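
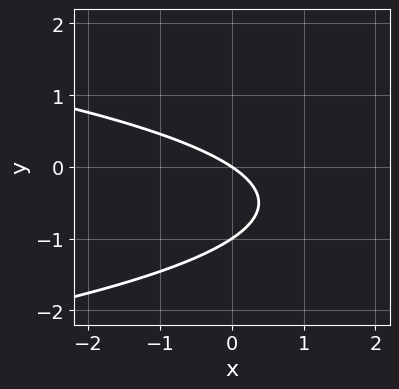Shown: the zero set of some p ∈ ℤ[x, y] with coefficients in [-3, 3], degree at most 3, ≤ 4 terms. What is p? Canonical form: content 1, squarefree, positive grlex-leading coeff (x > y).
(a) deg p = 2. No degree-1 curve has this shape.
(b) Against the integer gridlines: among the integer gridlines, it crosses the y-axis at y ∈ {-1, 0}; it crosses the x-axis at the gridline x = 0.
(c) The integer polynomial consistent with all of this is the stated p.

3*y^2 + 2*x + 3*y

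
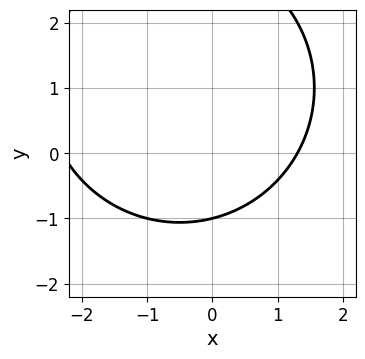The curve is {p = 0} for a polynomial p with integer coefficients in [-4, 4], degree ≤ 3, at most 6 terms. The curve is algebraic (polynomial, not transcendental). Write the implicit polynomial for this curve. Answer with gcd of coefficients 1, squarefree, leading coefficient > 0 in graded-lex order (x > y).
x^2 + y^2 + x - 2*y - 3

1. The degree is 2 — no degree-1 curve has this shape.
2. Against the integer gridlines: it crosses the y-axis at the gridline y = -1.
3. These observations pin down the coefficients.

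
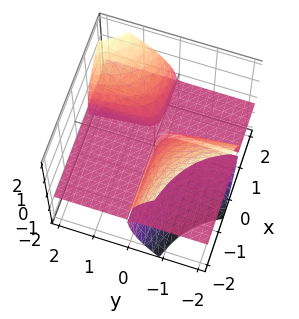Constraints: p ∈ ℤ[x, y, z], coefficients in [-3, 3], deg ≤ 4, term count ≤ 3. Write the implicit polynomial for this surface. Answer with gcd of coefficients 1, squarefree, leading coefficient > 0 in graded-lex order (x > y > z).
2*x*y*z - z^3 - y*z

There are 3 components.
deg p = 3.
Checking where it meets the axes: every point of the y-axis in the box is on the surface; every point of the x-axis in the box is on the surface; it crosses the z-axis at the gridline z = 0.
Together with the visible shape, these determine p as stated.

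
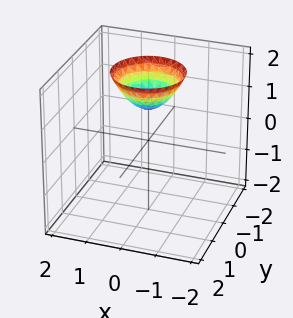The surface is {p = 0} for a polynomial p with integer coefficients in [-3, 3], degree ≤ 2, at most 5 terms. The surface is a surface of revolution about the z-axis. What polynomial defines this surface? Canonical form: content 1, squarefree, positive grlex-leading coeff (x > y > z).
x^2 + y^2 - z + 1

First, the degree is 2 — a generic line meets the surface in up to 2 points.
Then, symmetries: rotational symmetry about the z-axis ⇒ p depends on x, y only through x² + y².
Next, reading off the gridlines: it meets the z-axis at z = 1 (among the integer gridlines); it misses every integer gridline on the y-axis; it misses every integer gridline on the x-axis; a circular section at z = 2 has radius exactly 1.
Finally, fitting integer coefficients to these (and the overall shape) gives p.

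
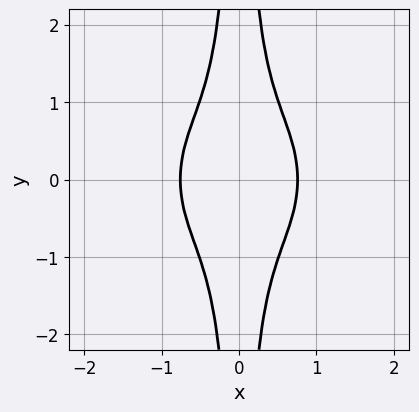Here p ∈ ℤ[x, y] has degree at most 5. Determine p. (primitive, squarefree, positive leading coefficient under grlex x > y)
First, degree: no degree-3 curve has this shape, so deg p = 4.
Then, symmetries: it's symmetric under y → −y, forcing even powers of y; the x ↦ −x reflection is a symmetry, so x appears only in even powers.
Next, against the integer gridlines: it misses every integer gridline on the y-axis.
Finally, these observations pin down the coefficients.

3*x^4 + 3*x^2*y^2 - 1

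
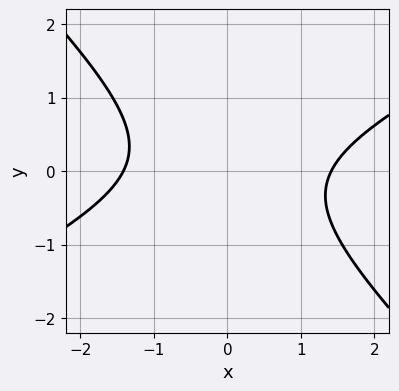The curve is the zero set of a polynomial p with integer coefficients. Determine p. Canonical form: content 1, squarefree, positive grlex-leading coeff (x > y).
x^2 - x*y - 2*y^2 - 2

The degree is 2 — a generic line meets the curve in up to 2 points.
Checking where it meets the axes: no y-intercept at any integer in the box.
Together with the visible shape, these determine p as stated.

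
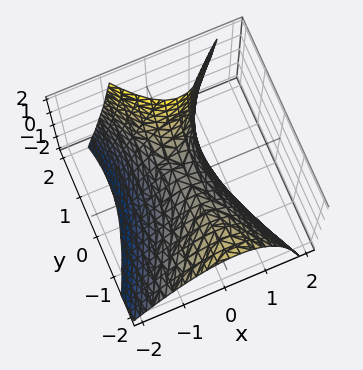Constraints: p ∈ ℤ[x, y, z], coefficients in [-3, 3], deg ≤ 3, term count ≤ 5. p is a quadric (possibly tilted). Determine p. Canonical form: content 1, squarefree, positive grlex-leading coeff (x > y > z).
(a) deg p = 2. The shape is more complex than any degree-1 surface.
(b) Observable constraints: one x-axis crossing is at x = 0; it crosses the y-axis at the gridline y = 0; one z-axis crossing is at z = 0.
(c) Solving for integer coefficients yields p as stated.

3*x^2 - x*z - y^2 - y*z + 2*z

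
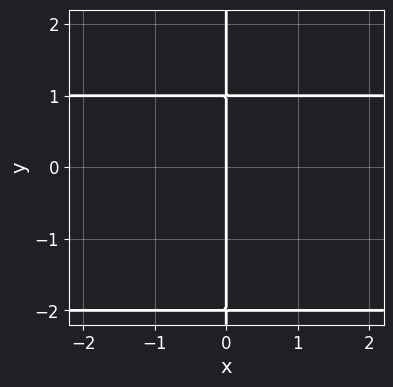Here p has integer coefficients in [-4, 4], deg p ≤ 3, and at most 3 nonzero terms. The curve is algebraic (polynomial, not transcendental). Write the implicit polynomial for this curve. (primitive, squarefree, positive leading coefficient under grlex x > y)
x*y^2 + x*y - 2*x

1. Degree: a generic line meets the curve in up to 3 points, so deg p = 3.
2. From the axis intercepts and sections: the visible y-axis segment lies entirely on the curve; one x-axis crossing is at x = 0.
3. Matching integer coefficients to the picture gives p.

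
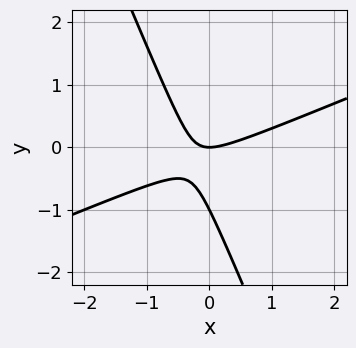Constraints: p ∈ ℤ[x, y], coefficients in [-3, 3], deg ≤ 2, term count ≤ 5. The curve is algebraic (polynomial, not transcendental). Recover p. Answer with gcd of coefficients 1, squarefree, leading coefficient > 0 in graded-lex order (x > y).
Degree: no degree-1 curve has this shape, so deg p = 2.
From the axis intercepts and sections: it meets the x-axis at x = 0 (among the integer gridlines); among the integer gridlines, it crosses the y-axis at y ∈ {-1, 0}.
These observations pin down the coefficients.

x^2 - 2*x*y - y^2 - y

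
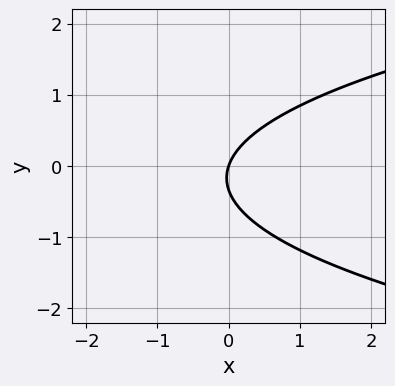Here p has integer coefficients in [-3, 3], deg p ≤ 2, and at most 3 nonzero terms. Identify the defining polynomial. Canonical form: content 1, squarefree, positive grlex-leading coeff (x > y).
1. Degree: no degree-1 curve has this shape, so deg p = 2.
2. Against the integer gridlines: one y-axis crossing is at y = 0; one x-axis crossing is at x = 0.
3. Fitting integer coefficients to these (and the overall shape) gives p.

3*y^2 - 3*x + y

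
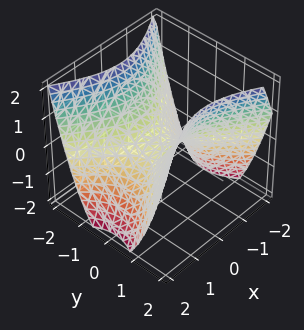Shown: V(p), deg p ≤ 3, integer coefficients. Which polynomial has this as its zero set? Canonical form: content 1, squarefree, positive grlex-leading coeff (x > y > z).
2*x^2 - 3*y^2 + 3*z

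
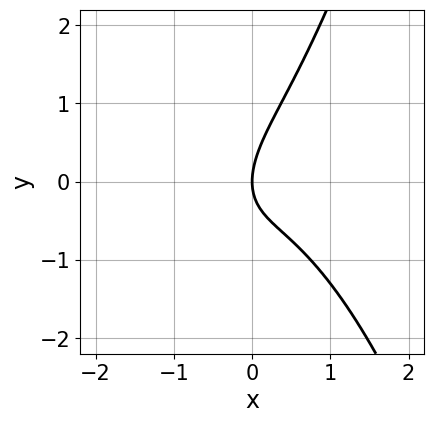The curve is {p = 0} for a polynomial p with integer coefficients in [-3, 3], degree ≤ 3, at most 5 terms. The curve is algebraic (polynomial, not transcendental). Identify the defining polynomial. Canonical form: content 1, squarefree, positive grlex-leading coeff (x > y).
3*x^3 + 2*x*y - 2*y^2 + 3*x

(a) Degree: no degree-2 curve has this shape, so deg p = 3.
(b) From the visible intercepts: it crosses the x-axis at the gridline x = 0; it crosses the y-axis at the gridline y = 0.
(c) Fitting integer coefficients to these (and the overall shape) gives p.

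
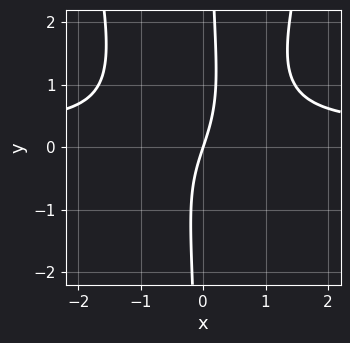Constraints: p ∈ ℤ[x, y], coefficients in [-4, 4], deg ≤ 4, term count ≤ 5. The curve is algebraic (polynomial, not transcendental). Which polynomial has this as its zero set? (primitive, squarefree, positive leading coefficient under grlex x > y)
3*x^3*y - x^3 - 2*x*y^2 - 3*x + y

1. The degree is 4 — a generic line meets the curve in up to 4 points.
2. Reading off the gridlines: it crosses the x-axis at the gridline x = 0; it crosses the y-axis at the gridline y = 0.
3. These observations pin down the coefficients.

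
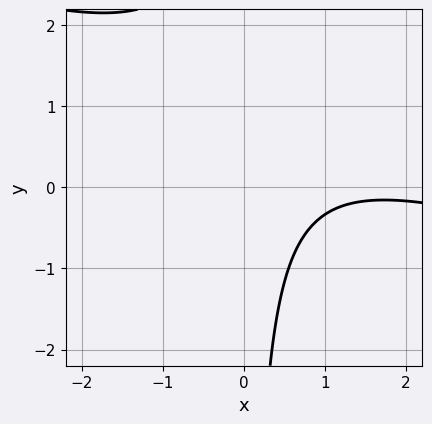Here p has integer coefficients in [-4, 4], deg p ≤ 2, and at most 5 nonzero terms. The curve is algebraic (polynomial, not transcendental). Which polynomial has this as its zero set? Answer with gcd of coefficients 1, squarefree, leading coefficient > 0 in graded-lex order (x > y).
x^2 + 3*x*y - 3*x + 3

deg p = 2. A generic line meets the curve in up to 2 points.
Observable constraints: no x-intercept at any integer in the box; the curve avoids every integer y-axis point in the box.
Fitting integer coefficients to these (and the overall shape) gives p.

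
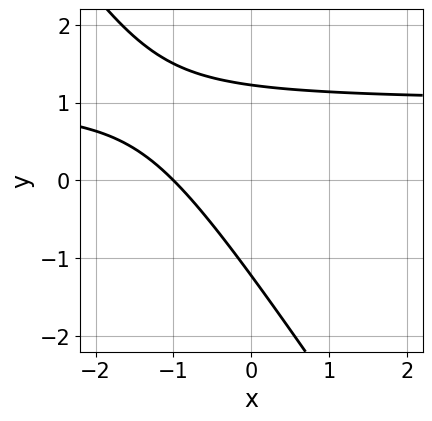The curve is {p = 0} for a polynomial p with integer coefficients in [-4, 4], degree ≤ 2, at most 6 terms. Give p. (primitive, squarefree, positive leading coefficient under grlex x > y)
3*x*y + 2*y^2 - 3*x - 3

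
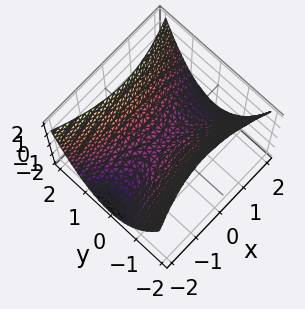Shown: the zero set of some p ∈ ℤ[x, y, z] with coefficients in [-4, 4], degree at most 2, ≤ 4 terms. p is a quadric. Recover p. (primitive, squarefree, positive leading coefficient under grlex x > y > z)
First, the degree is 2 — a saddle surface; a quadric.
Next, symmetries: it's symmetric under y → −y, forcing even powers of y; it's symmetric under x → −x, forcing even powers of x.
Next, from the axis intercepts and sections: it crosses the y-axis at the gridline y = 0; one x-axis crossing is at x = 0.
Finally, solving for integer coefficients yields p as stated.

x^2 - 3*y^2 + 3*z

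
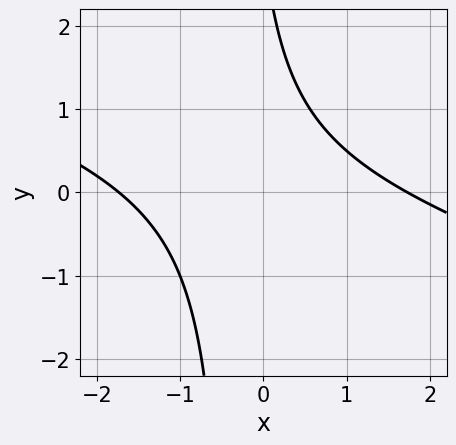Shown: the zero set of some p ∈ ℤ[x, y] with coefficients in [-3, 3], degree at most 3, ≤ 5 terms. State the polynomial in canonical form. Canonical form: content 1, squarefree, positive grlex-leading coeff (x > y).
x^2 + 3*x*y + y - 3

Degree: a generic line meets the curve in up to 2 points, so deg p = 2.
Observable constraints: no y-intercept at any integer in the box.
Putting this together gives p.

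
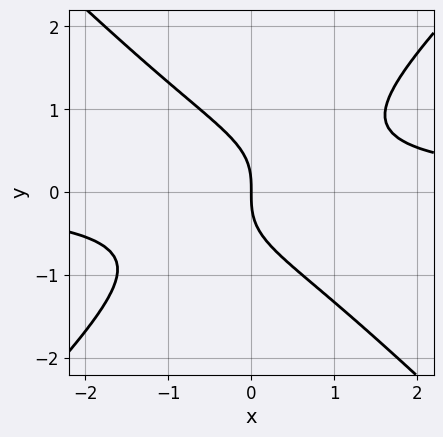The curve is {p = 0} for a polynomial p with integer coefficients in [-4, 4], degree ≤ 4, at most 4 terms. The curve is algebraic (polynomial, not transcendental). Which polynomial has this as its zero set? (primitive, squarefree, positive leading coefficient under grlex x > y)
x^2*y - y^3 - x

1. Degree: a generic line meets the curve in up to 3 points, so deg p = 3.
2. Reading off the gridlines: it meets the x-axis at x = 0 (among the integer gridlines); one y-axis crossing is at y = 0.
3. These observations pin down the coefficients.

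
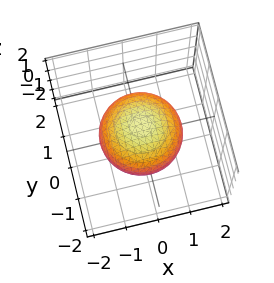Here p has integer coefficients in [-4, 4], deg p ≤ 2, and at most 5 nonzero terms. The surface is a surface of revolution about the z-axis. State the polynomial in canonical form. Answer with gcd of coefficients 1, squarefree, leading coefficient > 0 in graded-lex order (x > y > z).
2*x^2 + 2*y^2 + 3*z^2 - 3

Degree: no degree-1 surface has this shape, so deg p = 2.
Symmetries: the z-axis is an axis of rotation, so x and y enter only as x² + y².
From the visible intercepts: the z-axis gridline crossings are at z ∈ {-1, 1}; a circular section at z = 0 has radius between 1 and 2.
Solving for integer coefficients yields p as stated.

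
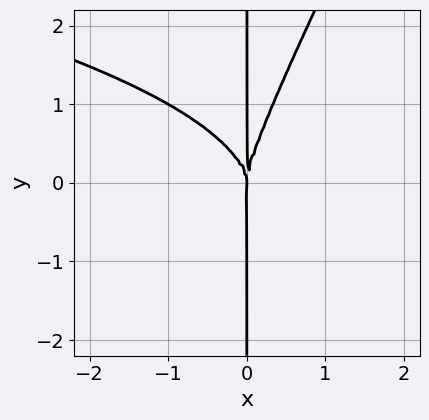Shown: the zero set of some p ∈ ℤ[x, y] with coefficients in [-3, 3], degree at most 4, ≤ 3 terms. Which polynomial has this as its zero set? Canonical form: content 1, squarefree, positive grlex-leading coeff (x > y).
2*x^2*y^2 - x*y^3 + 3*x^3

1. deg p = 4.
2. Reading off the gridlines: every point of the y-axis in the box is on the curve; it meets the x-axis at x = 0 (among the integer gridlines).
3. Solving for integer coefficients yields p as stated.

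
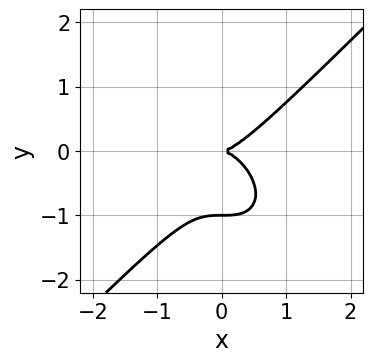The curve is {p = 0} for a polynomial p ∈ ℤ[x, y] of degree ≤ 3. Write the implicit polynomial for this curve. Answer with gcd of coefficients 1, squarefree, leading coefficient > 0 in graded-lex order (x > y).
(a) The degree is 3 — no degree-2 curve has this shape.
(b) From the axis intercepts and sections: among the integer gridlines, it crosses the y-axis at y ∈ {-1, 0}; it meets the x-axis at x = 0 (among the integer gridlines).
(c) Putting this together gives p.

x^3 - y^3 - y^2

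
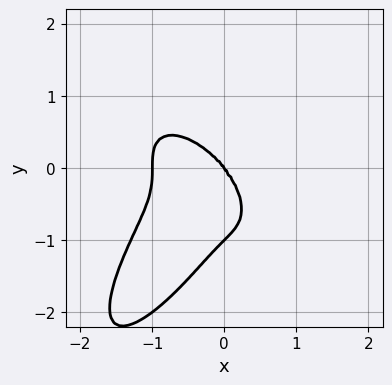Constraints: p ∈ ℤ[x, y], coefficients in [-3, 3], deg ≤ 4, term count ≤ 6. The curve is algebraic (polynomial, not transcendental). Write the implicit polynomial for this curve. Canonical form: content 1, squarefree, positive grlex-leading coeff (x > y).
Degree: no degree-3 curve has this shape, so deg p = 4.
From the visible intercepts: the y-axis gridline crossings are at y ∈ {-1, 0}; the x-axis gridline crossings are at x ∈ {-1, 0}.
These observations pin down the coefficients.

2*x^4 - x*y^3 + y^4 + 2*x^3 + y^3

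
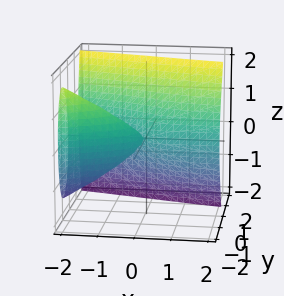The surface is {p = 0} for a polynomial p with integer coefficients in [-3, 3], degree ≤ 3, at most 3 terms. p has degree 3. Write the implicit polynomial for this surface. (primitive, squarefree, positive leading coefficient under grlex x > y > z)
2*y^3 + 2*x*y - z^2

1. The picture has 2 separate pieces. Treating them together as one polynomial.
2. Degree: a generic line meets the surface in up to 3 points, so deg p = 3.
3. Reading off the gridlines: one z-axis crossing is at z = 0; every point of the x-axis in the box is on the surface; it meets the y-axis at y = 0 (among the integer gridlines).
4. These observations pin down the coefficients.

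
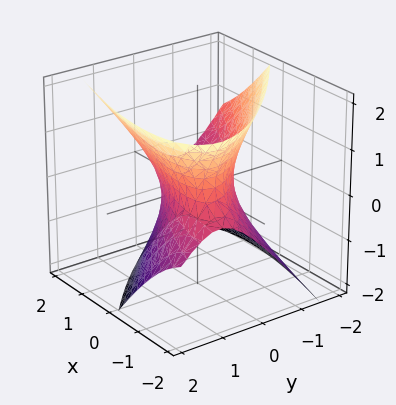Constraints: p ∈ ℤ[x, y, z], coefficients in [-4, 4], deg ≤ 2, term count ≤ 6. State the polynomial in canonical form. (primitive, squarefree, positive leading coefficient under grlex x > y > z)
x^2 + 3*x*y - 2*x*z + 3*y^2 - 2*z^2 - 2

The degree is 2 — the shape is more complex than any degree-1 surface.
From the axis intercepts and sections: the surface avoids every integer z-axis point in the box.
Matching integer coefficients to the picture gives p.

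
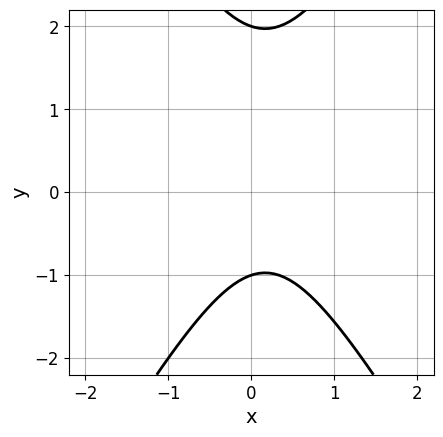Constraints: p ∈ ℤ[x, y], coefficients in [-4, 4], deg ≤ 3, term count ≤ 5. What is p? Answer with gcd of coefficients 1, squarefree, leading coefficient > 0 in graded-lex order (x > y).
(a) Degree: the shape is more complex than any degree-1 curve, so deg p = 2.
(b) Observable constraints: the y-axis gridline crossings are at y ∈ {-1, 2}; the curve avoids every integer x-axis point in the box.
(c) Matching integer coefficients to the picture gives p.

3*x^2 - y^2 - x + y + 2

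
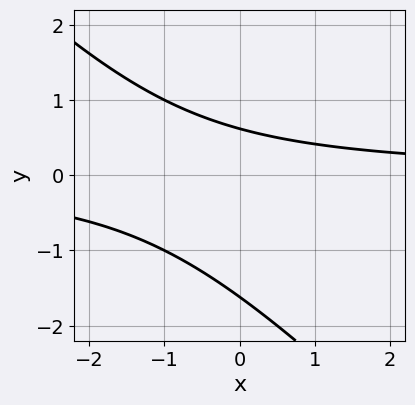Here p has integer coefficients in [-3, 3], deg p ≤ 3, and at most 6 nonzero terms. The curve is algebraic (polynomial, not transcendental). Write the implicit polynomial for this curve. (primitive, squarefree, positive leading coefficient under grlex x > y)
(a) The degree is 2 — no degree-1 curve has this shape.
(b) Against the integer gridlines: the curve avoids every integer x-axis point in the box.
(c) Together with the visible shape, these determine p as stated.

x*y + y^2 + y - 1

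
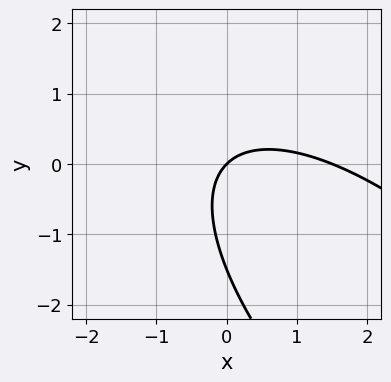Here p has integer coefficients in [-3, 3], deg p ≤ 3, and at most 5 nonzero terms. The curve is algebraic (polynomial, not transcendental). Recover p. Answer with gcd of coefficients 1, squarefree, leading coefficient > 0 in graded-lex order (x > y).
deg p = 2.
Observable constraints: it meets the x-axis at x = 0 (among the integer gridlines); one y-axis crossing is at y = 0.
These observations pin down the coefficients.

2*x^2 + 3*x*y + 2*y^2 - 3*x + 3*y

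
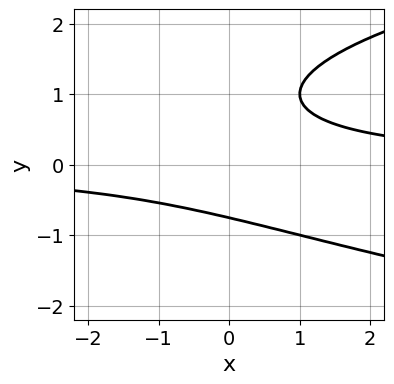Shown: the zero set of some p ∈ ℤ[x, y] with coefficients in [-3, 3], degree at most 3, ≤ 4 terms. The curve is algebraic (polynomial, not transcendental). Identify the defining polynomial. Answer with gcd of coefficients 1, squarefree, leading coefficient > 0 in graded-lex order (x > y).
y^3 - x*y - y^2 + 1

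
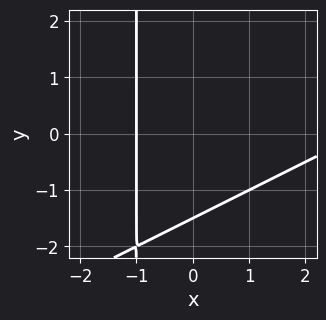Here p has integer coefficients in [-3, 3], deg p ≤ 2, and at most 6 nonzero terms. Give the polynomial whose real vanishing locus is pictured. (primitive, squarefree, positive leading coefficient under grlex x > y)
First, degree: the shape is more complex than any degree-1 curve, so deg p = 2.
Then, from the visible intercepts: one x-axis crossing is at x = -1.
Finally, these observations pin down the coefficients.

x^2 - 2*x*y - 2*x - 2*y - 3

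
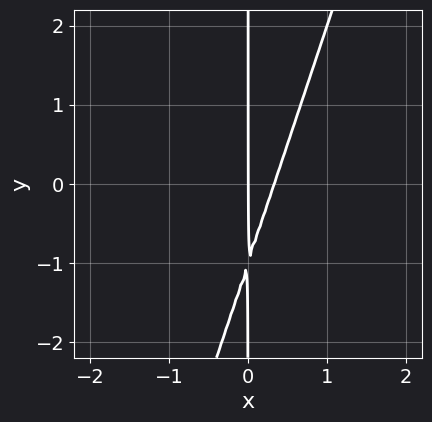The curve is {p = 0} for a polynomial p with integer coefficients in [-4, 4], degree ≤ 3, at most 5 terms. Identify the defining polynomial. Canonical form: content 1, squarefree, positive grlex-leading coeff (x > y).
(a) Degree: no degree-1 curve has this shape, so deg p = 2.
(b) Observable constraints: every point of the y-axis in the box is on the curve; it meets the x-axis at x = 0 (among the integer gridlines).
(c) These observations pin down the coefficients.

3*x^2 - x*y - x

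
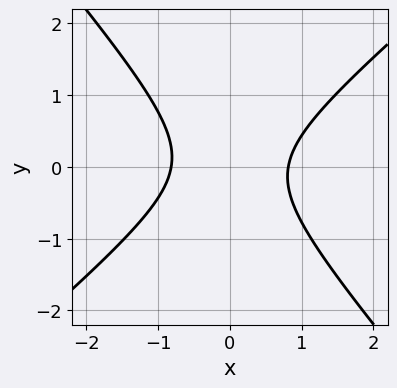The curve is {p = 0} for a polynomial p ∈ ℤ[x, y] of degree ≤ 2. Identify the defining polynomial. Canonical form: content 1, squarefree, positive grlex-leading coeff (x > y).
1. The degree is 2 — the shape is more complex than any degree-1 curve.
2. Checking where it meets the axes: no y-intercept at any integer in the box.
3. Putting this together gives p.

3*x^2 - x*y - 3*y^2 - 2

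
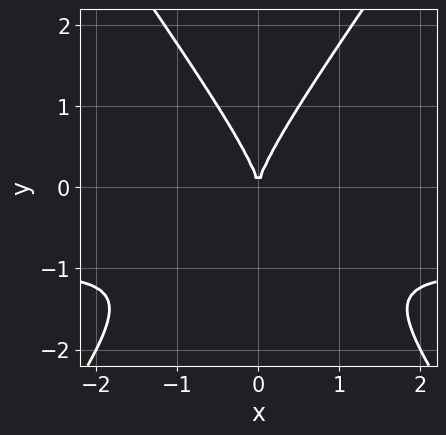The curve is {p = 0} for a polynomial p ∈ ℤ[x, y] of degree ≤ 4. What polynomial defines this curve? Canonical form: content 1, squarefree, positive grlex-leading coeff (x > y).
2*x^2*y - y^3 + 2*x^2

1. Degree: a generic line meets the curve in up to 3 points, so deg p = 3.
2. Symmetries: mirror symmetry x ↦ −x ⇒ only even powers of x.
3. From the axis intercepts and sections: one x-axis crossing is at x = 0; it meets the y-axis at y = 0 (among the integer gridlines).
4. Solving for integer coefficients yields p as stated.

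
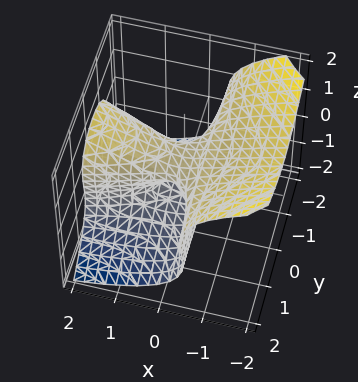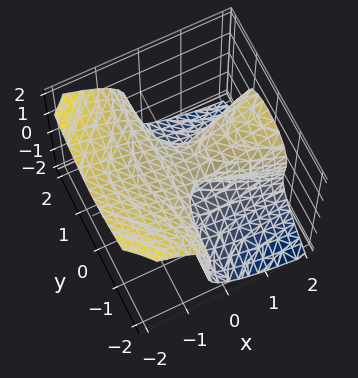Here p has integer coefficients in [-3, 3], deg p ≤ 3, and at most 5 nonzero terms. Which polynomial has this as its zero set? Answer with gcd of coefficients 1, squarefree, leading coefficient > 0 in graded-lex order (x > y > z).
2*x*y^2 + 2*z^3 - x^2 + y^2 - z

1. The degree is 3 — no degree-2 surface has this shape.
2. From the visible intercepts: it crosses the y-axis at the gridline y = 0; it crosses the x-axis at the gridline x = 0; one z-axis crossing is at z = 0.
3. The integer polynomial consistent with all of this is the stated p.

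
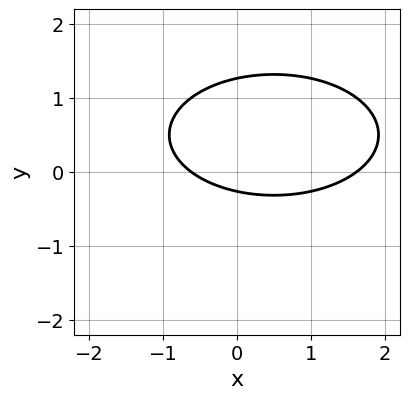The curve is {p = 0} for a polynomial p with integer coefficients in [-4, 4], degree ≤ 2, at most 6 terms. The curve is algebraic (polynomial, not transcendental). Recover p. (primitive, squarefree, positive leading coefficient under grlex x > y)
(a) The degree is 2 — a generic line meets the curve in up to 2 points.
(b) Putting this together gives p.

x^2 + 3*y^2 - x - 3*y - 1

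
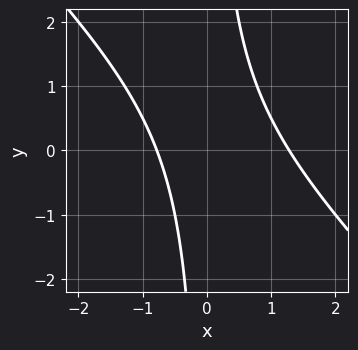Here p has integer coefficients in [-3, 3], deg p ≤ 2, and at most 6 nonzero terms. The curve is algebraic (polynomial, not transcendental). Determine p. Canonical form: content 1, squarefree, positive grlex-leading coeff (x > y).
First, deg p = 2. A generic line meets the curve in up to 2 points.
Then, reading off the gridlines: no y-intercept at any integer in the box.
Finally, assembling these constraints gives the stated polynomial.

2*x^2 + 2*x*y - x - 2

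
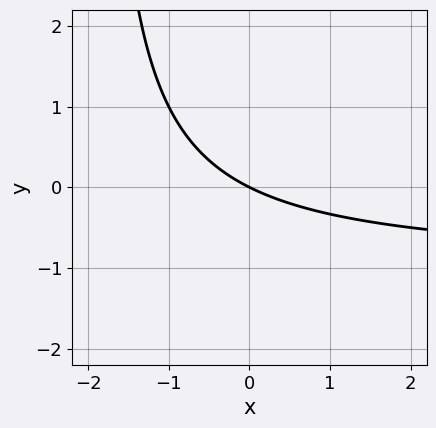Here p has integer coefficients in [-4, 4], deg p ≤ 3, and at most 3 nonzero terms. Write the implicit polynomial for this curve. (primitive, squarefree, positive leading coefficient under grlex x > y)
x*y + x + 2*y

First, deg p = 2. No degree-1 curve has this shape.
Then, reading off the gridlines: it meets the x-axis at x = 0 (among the integer gridlines); one y-axis crossing is at y = 0.
Finally, matching integer coefficients to the picture gives p.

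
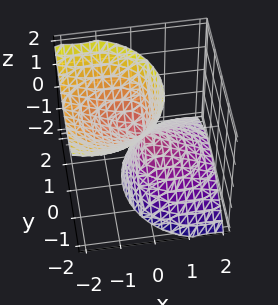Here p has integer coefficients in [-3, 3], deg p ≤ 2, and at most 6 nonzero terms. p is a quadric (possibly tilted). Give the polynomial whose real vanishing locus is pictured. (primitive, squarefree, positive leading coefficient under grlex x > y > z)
2*x^2 + 3*x*z + 2*y^2 - z^2

First, there are 2 components. Treating them together as one polynomial.
Next, the degree is 2 — the shape is more complex than any degree-1 surface.
Next, against the integer gridlines: it meets the x-axis at x = 0 (among the integer gridlines); it crosses the y-axis at the gridline y = 0.
Finally, solving for integer coefficients yields p as stated.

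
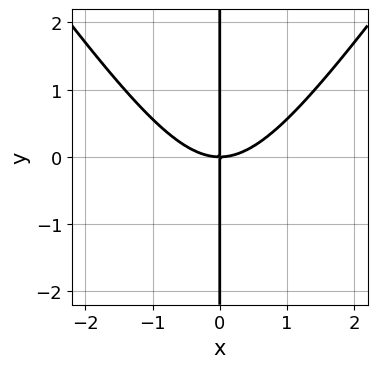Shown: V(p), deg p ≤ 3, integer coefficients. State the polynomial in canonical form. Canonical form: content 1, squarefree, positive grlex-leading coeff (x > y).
2*x^3 - x*y^2 - 3*x*y

deg p = 3. The shape is more complex than any degree-2 curve.
Observable constraints: one x-axis crossing is at x = 0; the visible y-axis segment lies entirely on the curve.
Putting this together gives p.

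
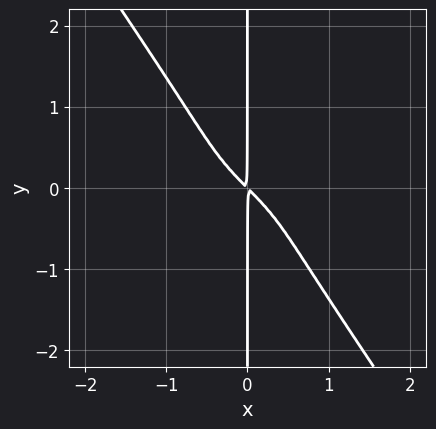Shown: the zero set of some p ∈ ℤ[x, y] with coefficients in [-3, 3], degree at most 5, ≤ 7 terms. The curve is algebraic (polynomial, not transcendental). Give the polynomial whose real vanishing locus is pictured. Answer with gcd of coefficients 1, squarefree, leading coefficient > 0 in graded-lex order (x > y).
2*x^3*y - 3*x^2*y^2 - 3*x*y^3 - 2*x^2 - 2*x*y

1. Degree: a generic line meets the curve in up to 4 points, so deg p = 4.
2. Reading off the gridlines: every point of the y-axis in the box is on the curve.
3. Fitting integer coefficients to these (and the overall shape) gives p.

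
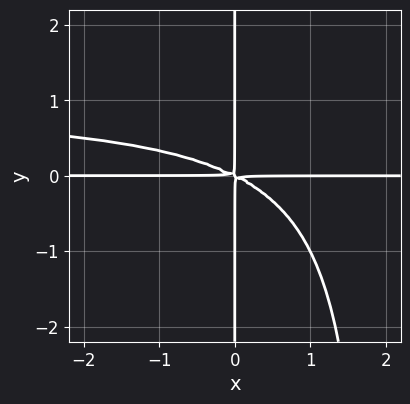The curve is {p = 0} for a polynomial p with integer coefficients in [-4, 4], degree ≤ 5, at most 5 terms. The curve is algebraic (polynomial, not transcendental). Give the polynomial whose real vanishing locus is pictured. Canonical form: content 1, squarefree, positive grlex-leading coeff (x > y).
1. deg p = 4. No degree-3 curve has this shape.
2. Checking where it meets the axes: every point of the y-axis in the box is on the curve; the visible x-axis segment lies entirely on the curve.
3. Together with the visible shape, these determine p as stated.

x^2*y^2 - x^2*y - 2*x*y^2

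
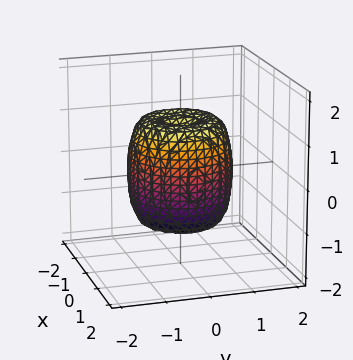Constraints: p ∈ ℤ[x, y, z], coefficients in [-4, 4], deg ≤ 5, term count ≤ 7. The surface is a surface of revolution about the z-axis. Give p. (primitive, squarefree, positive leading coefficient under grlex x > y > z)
1. The degree is 4 — the shape is more complex than any degree-3 surface.
2. By symmetry, every cross-section ⟂ z is a circle, so x, y appear only via x² + y².
3. Against the integer gridlines: a circular section at z = 1 has radius exactly 1; the z-axis gridline crossings are at z ∈ {-1, 1}.
4. Matching integer coefficients to the picture gives p.

2*x^4 + 4*x^2*y^2 + 2*y^4 - 2*x^2 - 2*y^2 + z^2 - 1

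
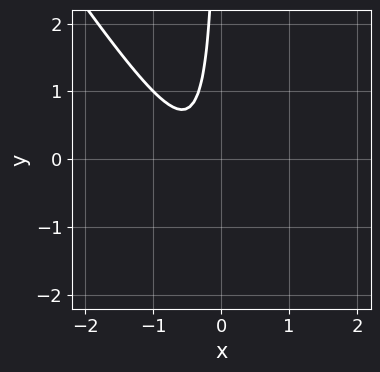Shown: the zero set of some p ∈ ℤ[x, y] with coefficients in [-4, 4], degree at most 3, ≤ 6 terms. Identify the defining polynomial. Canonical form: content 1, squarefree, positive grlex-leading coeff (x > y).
First, the degree is 2 — the shape is more complex than any degree-1 curve.
Next, reading off the gridlines: no y-intercept at any integer in the box; the curve avoids every integer x-axis point in the box.
Finally, the integer polynomial consistent with all of this is the stated p.

3*x^2 + 2*x*y + 2*x + 1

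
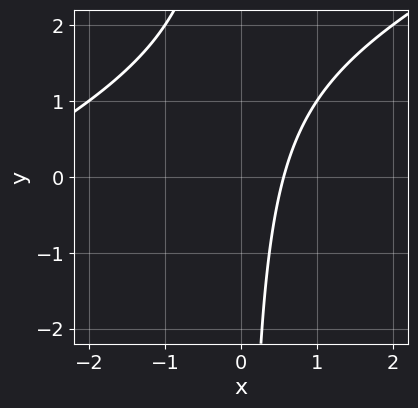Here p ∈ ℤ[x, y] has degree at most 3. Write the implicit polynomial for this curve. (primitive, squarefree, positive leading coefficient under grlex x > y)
deg p = 2.
From the visible intercepts: it misses every integer gridline on the y-axis.
Fitting integer coefficients to these (and the overall shape) gives p.

x^2 - 2*x*y + 3*x - 2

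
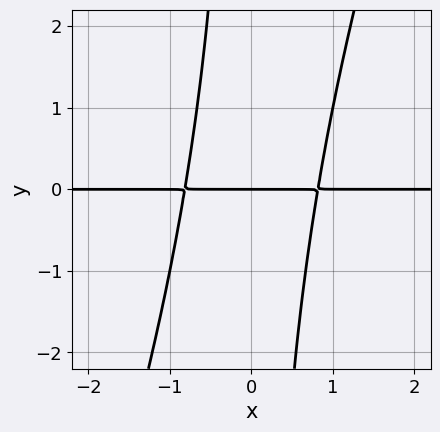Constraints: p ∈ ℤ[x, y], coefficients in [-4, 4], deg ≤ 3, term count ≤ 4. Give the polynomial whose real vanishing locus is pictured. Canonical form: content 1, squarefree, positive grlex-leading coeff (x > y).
3*x^2*y - x*y^2 - 2*y

The degree is 3 — the shape is more complex than any degree-2 curve.
From the axis intercepts and sections: it meets the y-axis at y = 0 (among the integer gridlines); the visible x-axis segment lies entirely on the curve.
Matching integer coefficients to the picture gives p.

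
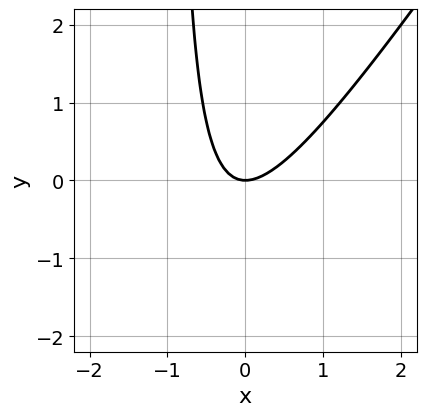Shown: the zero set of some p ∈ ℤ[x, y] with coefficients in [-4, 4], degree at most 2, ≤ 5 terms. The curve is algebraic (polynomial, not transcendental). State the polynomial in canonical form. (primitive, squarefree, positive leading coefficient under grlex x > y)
The degree is 2 — no degree-1 curve has this shape.
Reading off the gridlines: it meets the x-axis at x = 0 (among the integer gridlines); one y-axis crossing is at y = 0.
The integer polynomial consistent with all of this is the stated p.

3*x^2 - 2*x*y - 2*y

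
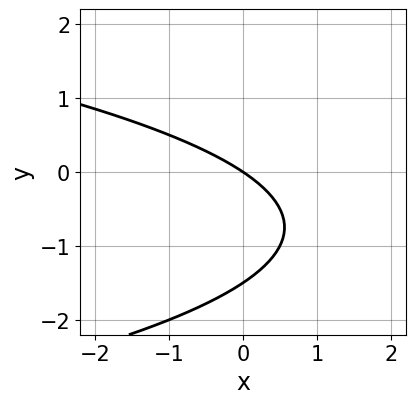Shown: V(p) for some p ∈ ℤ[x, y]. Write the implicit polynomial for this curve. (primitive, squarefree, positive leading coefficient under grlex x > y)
2*y^2 + 2*x + 3*y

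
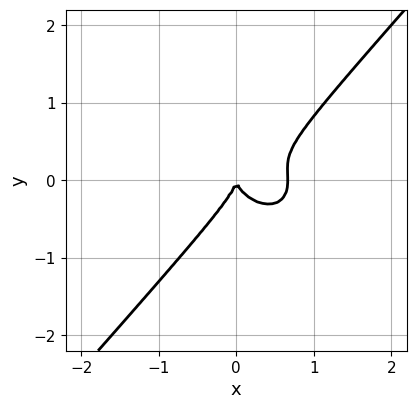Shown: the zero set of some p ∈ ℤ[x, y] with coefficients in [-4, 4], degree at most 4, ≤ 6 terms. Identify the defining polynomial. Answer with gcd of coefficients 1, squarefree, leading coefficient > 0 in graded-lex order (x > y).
Degree: a generic line meets the curve in up to 3 points, so deg p = 3.
Against the integer gridlines: it crosses the x-axis at the gridline x = 0; it meets the y-axis at y = 0 (among the integer gridlines).
Matching integer coefficients to the picture gives p.

3*x^3 + x*y^2 - 3*y^3 - 2*x^2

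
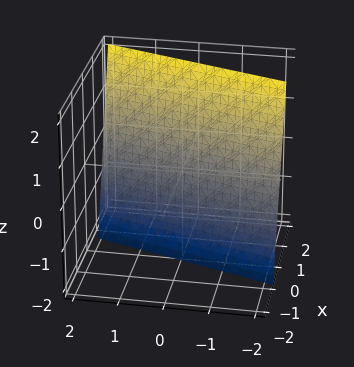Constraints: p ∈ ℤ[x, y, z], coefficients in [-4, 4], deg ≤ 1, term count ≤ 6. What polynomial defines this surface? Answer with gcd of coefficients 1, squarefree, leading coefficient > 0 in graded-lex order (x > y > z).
(a) deg p = 1.
(b) Reading off the gridlines: it meets the z-axis at z = -2 (among the integer gridlines); it meets the y-axis at y = -2 (among the integer gridlines).
(c) These observations pin down the coefficients.

3*x - y - z - 2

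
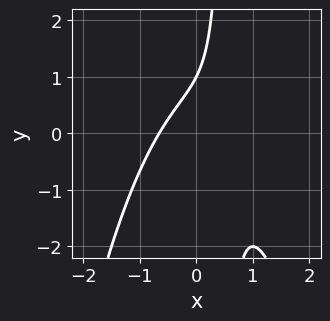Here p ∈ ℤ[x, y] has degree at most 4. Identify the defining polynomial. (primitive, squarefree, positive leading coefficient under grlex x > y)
2*x^3 - x^2 + 2*x*y - y + 1

(a) deg p = 3. A generic line meets the curve in up to 3 points.
(b) Against the integer gridlines: it meets the y-axis at y = 1 (among the integer gridlines).
(c) Fitting integer coefficients to these (and the overall shape) gives p.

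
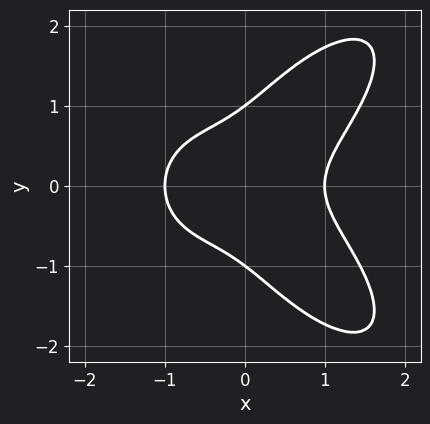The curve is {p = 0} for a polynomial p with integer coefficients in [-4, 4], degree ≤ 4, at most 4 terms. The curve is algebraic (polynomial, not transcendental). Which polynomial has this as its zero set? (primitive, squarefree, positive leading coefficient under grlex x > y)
x^4 + y^4 - 3*x*y^2 - 1

Degree: a generic line meets the curve in up to 4 points, so deg p = 4.
Symmetries: the y ↦ −y reflection is a symmetry, so y appears only in even powers.
Observable constraints: among the integer gridlines, it crosses the x-axis at x ∈ {-1, 1}; among the integer gridlines, it crosses the y-axis at y ∈ {-1, 1}.
Matching integer coefficients to the picture gives p.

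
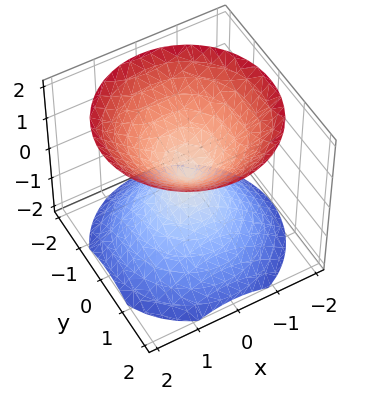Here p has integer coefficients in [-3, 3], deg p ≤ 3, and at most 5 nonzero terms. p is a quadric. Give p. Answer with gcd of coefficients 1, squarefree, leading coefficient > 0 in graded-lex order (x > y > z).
x^2 + y^2 - z^2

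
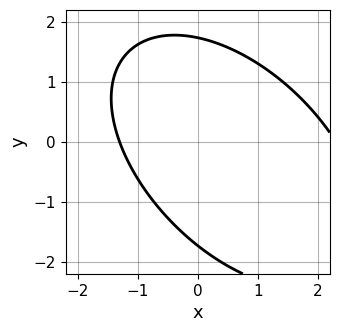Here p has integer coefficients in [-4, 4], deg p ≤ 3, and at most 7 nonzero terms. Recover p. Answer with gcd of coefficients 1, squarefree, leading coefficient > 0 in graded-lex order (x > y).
1. Degree: a generic line meets the curve in up to 2 points, so deg p = 2.
2. Matching integer coefficients to the picture gives p.

x^2 + x*y + y^2 - x - 3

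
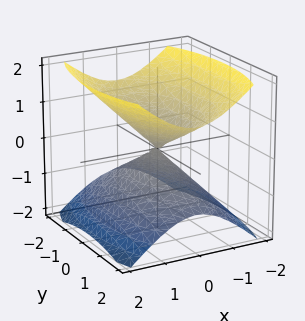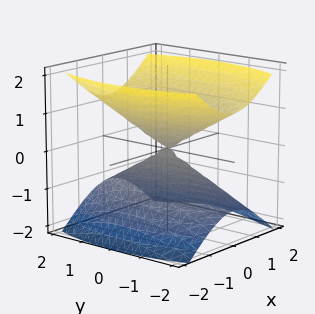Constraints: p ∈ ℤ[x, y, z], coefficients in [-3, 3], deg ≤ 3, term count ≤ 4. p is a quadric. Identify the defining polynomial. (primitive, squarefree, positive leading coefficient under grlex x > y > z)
3*x^2 + y^2 - 3*z^2

First, the picture has 2 separate pieces. Treating them together as one polynomial.
Next, degree: a double cone through the origin; a quadric, so deg p = 2.
Next, symmetries: the x ↦ −x reflection is a symmetry, so x appears only in even powers; the z ↦ −z reflection is a symmetry, so z appears only in even powers; the y ↦ −y reflection is a symmetry, so y appears only in even powers.
Then, against the integer gridlines: it crosses the z-axis at the gridline z = 0; it meets the y-axis at y = 0 (among the integer gridlines); it meets the x-axis at x = 0 (among the integer gridlines).
Finally, the integer polynomial consistent with all of this is the stated p.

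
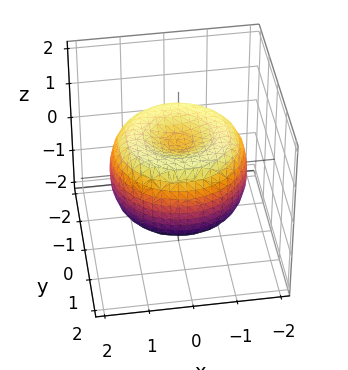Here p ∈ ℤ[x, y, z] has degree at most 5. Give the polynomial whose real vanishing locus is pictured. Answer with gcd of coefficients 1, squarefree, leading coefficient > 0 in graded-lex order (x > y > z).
x^4 + 2*x^2*y^2 + y^4 - 2*x^2 - 2*y^2 + 2*z^2 - 1

Degree: the shape is more complex than any degree-3 surface, so deg p = 4.
Symmetries: rotational symmetry about the z-axis ⇒ p depends on x, y only through x² + y².
Reading off the gridlines: a circular section at z = 1 has radius exactly 1.
Together with the visible shape, these determine p as stated.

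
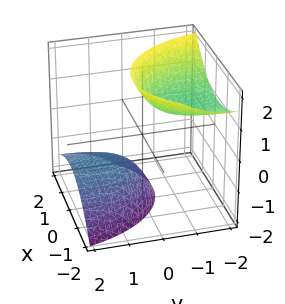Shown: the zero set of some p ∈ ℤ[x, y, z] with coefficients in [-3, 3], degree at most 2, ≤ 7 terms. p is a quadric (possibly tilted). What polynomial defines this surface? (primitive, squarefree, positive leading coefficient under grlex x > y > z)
2*x^2 + x*z + y^2 + 3*y*z - z^2 + 2

(a) I count 2 distinct pieces.
(b) Degree: the shape is more complex than any degree-1 surface, so deg p = 2.
(c) From the axis intercepts and sections: no x-intercept at any integer in the box; no y-intercept at any integer in the box.
(d) Solving for integer coefficients yields p as stated.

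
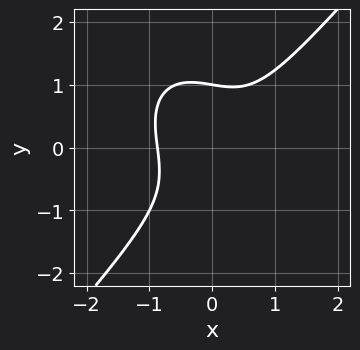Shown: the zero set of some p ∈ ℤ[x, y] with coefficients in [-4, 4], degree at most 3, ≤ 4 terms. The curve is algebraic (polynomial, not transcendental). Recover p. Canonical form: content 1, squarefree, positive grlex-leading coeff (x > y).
3*x^3 - 2*y^3 - x*y + 2

1. Degree: a generic line meets the curve in up to 3 points, so deg p = 3.
2. Reading off the gridlines: it meets the y-axis at y = 1 (among the integer gridlines).
3. Together with the visible shape, these determine p as stated.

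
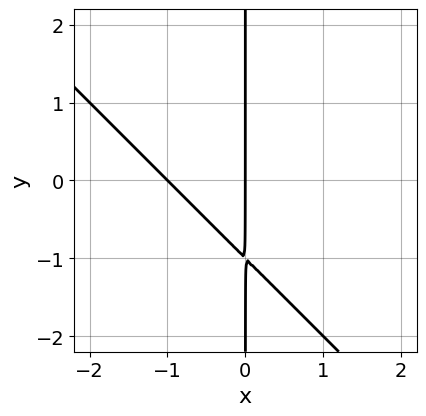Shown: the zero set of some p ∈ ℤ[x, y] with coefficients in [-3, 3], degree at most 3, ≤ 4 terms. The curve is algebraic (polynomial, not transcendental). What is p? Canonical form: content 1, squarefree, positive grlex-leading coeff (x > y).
x^2 + x*y + x

1. The degree is 2 — a generic line meets the curve in up to 2 points.
2. Against the integer gridlines: the visible y-axis segment lies entirely on the curve; among the integer gridlines, it crosses the x-axis at x ∈ {-1, 0}.
3. Together with the visible shape, these determine p as stated.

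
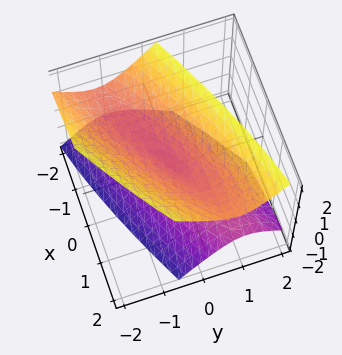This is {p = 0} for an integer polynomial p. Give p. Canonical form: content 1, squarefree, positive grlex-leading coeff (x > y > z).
The picture has 2 separate pieces. They look like related sheets of one shape, so recover p as a whole.
deg p = 2. A generic line meets the surface in up to 2 points.
Against the integer gridlines: one x-axis crossing is at x = 0; one y-axis crossing is at y = 0.
The integer polynomial consistent with all of this is the stated p.

x^2 - 3*x*y + 3*y^2 + y*z - 2*z^2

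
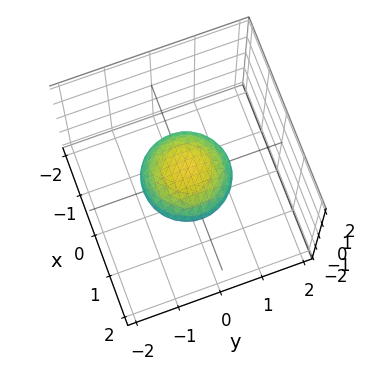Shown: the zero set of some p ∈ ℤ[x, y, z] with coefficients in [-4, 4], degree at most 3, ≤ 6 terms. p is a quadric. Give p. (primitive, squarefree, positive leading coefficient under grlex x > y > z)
(a) Degree: a closed, bounded, convex surface; a quadric, so deg p = 2.
(b) Symmetry: the surface is invariant under rotation about z: p = q(x² + y², z); the z ↦ −z reflection is a symmetry, so z appears only in even powers.
(c) Observable constraints: among the integer gridlines, it crosses the y-axis at y ∈ {-1, 1}; among the integer gridlines, it crosses the x-axis at x ∈ {-1, 1}; a circular section at z = 0 has radius exactly 1.
(d) Fitting integer coefficients to these (and the overall shape) gives p.

x^2 + y^2 + 2*z^2 - 1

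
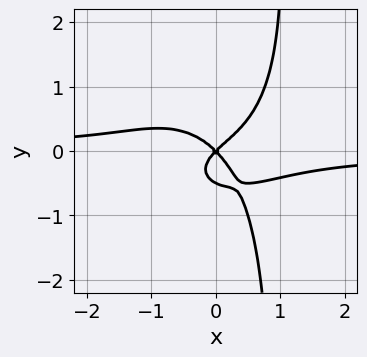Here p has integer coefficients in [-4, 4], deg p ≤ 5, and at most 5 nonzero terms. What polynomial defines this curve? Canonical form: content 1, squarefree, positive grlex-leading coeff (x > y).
First, deg p = 4.
Then, from the axis intercepts and sections: one x-axis crossing is at x = 0; it crosses the y-axis at the gridline y = 0.
Finally, together with the visible shape, these determine p as stated.

2*x^3*y + 2*x*y^3 - 2*y^3 + x^2 - y^2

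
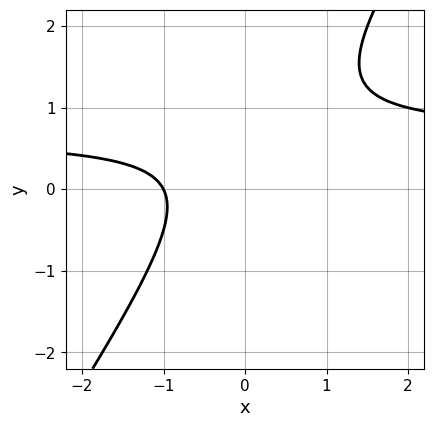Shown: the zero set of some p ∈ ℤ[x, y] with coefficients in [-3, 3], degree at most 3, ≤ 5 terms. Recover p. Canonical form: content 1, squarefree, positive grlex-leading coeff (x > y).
3*x*y - 2*y^2 - 2*x + 2*y - 2

(a) Degree: the shape is more complex than any degree-1 curve, so deg p = 2.
(b) From the axis intercepts and sections: it misses every integer gridline on the y-axis; one x-axis crossing is at x = -1.
(c) The integer polynomial consistent with all of this is the stated p.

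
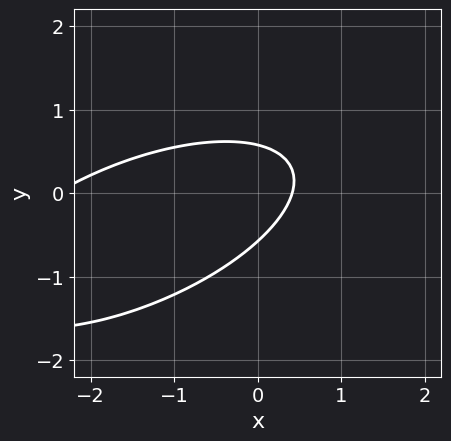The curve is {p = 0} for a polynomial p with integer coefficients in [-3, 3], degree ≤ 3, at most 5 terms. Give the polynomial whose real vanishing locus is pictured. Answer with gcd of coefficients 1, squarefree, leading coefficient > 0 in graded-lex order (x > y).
x^2 - 2*x*y + 3*y^2 + 2*x - 1

1. Degree: the shape is more complex than any degree-1 curve, so deg p = 2.
2. Solving for integer coefficients yields p as stated.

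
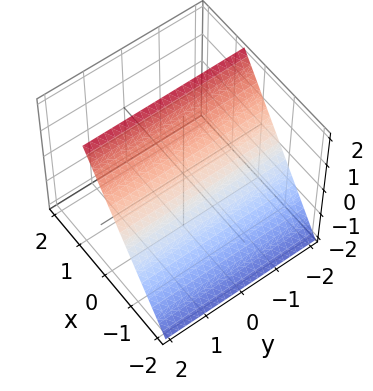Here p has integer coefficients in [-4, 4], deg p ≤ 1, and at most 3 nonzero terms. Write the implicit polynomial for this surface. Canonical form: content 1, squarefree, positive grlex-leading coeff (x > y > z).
Degree: the surface is flat (a plane), so deg p = 1.
From the visible intercepts: it meets the z-axis at z = 1 (among the integer gridlines); it misses every integer gridline on the y-axis.
Matching integer coefficients to the picture gives p.

3*x - 2*z + 2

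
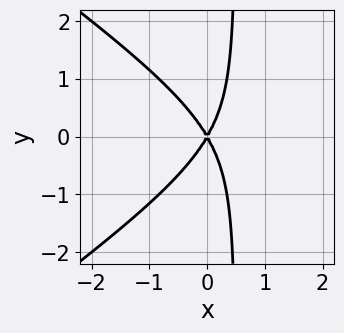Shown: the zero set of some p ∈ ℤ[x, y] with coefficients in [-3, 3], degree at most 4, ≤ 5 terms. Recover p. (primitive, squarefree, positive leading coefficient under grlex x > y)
x^3 - 2*x*y^2 - 3*x^2 + y^2

Degree: a generic line meets the curve in up to 3 points, so deg p = 3.
Symmetries: the y ↦ −y reflection is a symmetry, so y appears only in even powers.
Checking where it meets the axes: it meets the x-axis at x = 0 (among the integer gridlines); it crosses the y-axis at the gridline y = 0.
Solving for integer coefficients yields p as stated.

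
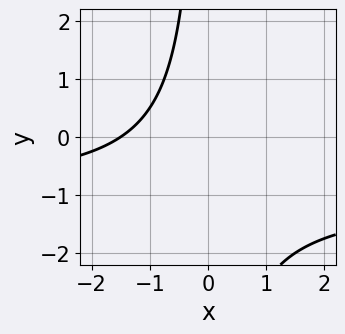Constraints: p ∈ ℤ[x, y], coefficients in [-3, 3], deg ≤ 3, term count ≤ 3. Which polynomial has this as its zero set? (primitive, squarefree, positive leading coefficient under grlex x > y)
2*x*y + 2*x + 3

(a) The degree is 2 — the shape is more complex than any degree-1 curve.
(b) Observable constraints: it misses every integer gridline on the y-axis.
(c) Fitting integer coefficients to these (and the overall shape) gives p.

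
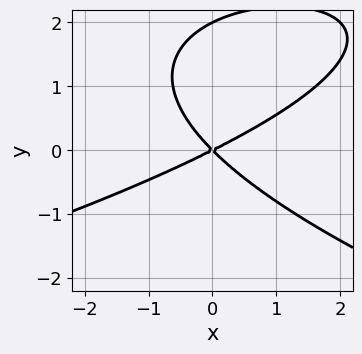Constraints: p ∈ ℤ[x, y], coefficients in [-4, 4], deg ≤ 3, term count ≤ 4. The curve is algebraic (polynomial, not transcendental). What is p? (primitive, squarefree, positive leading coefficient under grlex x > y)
y^3 + x^2 - x*y - 2*y^2

deg p = 3. No degree-2 curve has this shape.
Against the integer gridlines: among the integer gridlines, it crosses the y-axis at y ∈ {0, 2}; one x-axis crossing is at x = 0.
Assembling these constraints gives the stated polynomial.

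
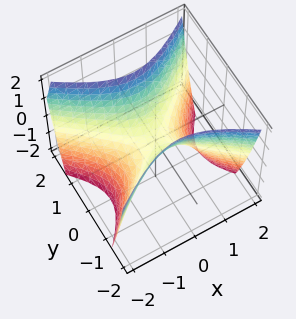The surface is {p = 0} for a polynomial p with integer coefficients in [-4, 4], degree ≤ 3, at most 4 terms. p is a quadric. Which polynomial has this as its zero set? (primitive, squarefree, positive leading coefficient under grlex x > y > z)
First, deg p = 2. A hyperbolic paraboloid; a quadric.
Then, symmetries: the x ↦ −x reflection is a symmetry, so x appears only in even powers; it's symmetric under y → −y, forcing even powers of y.
Next, observable constraints: it meets the z-axis at z = 0 (among the integer gridlines); it crosses the y-axis at the gridline y = 0.
Finally, these observations pin down the coefficients.

2*x^2 - 3*y^2 + 2*z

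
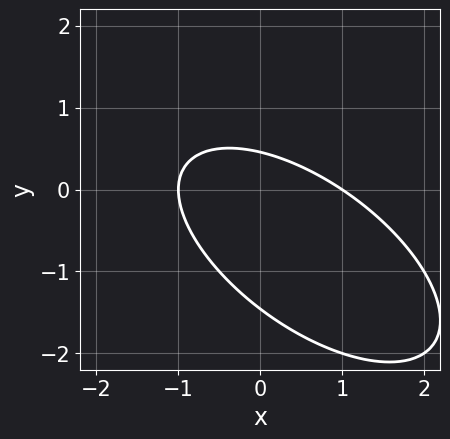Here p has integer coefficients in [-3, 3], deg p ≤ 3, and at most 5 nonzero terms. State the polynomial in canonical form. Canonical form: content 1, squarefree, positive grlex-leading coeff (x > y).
2*x^2 + 3*x*y + 3*y^2 + 3*y - 2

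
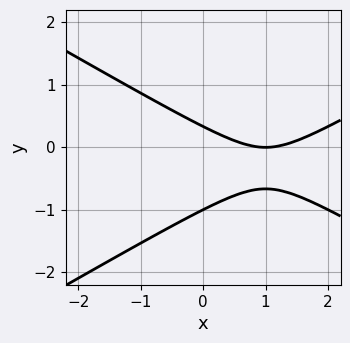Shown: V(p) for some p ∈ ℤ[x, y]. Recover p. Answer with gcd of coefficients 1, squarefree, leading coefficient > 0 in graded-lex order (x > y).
deg p = 2. The shape is more complex than any degree-1 curve.
Checking where it meets the axes: one y-axis crossing is at y = -1; it crosses the x-axis at the gridline x = 1.
Together with the visible shape, these determine p as stated.

x^2 - 3*y^2 - 2*x - 2*y + 1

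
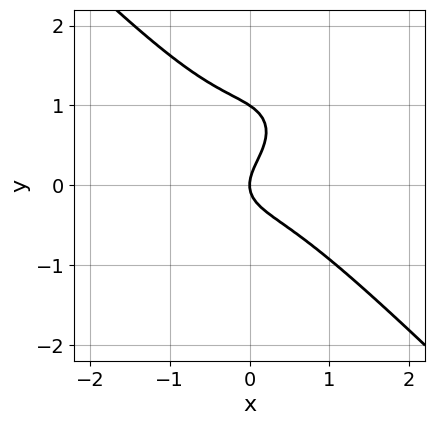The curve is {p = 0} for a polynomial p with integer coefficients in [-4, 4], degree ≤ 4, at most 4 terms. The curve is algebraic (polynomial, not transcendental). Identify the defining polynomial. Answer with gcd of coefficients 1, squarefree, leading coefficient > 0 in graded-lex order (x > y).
3*x^3 + 3*y^3 - 3*y^2 + 2*x

1. deg p = 3. No degree-2 curve has this shape.
2. Against the integer gridlines: the y-axis gridline crossings are at y ∈ {0, 1}; it meets the x-axis at x = 0 (among the integer gridlines).
3. These observations pin down the coefficients.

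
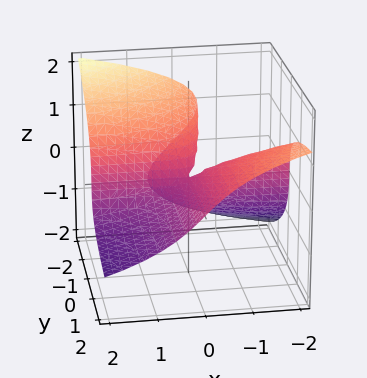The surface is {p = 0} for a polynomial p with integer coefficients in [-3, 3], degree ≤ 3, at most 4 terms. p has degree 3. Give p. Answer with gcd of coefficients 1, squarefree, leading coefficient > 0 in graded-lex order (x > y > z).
deg p = 3. No degree-2 surface has this shape.
From the axis intercepts and sections: the visible x-axis segment lies entirely on the surface; one z-axis crossing is at z = 0; the visible y-axis segment lies entirely on the surface.
These observations pin down the coefficients.

z^3 + x*y + y*z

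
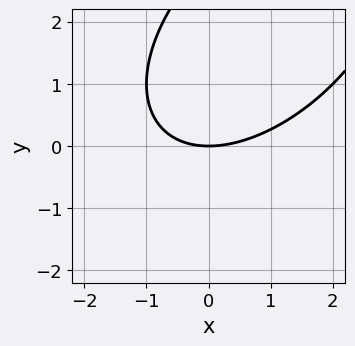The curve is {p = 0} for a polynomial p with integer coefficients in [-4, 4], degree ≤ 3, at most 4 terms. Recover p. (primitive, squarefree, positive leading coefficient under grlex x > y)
x^2 - x*y + y^2 - 3*y

deg p = 2. A generic line meets the curve in up to 2 points.
From the visible intercepts: it crosses the y-axis at the gridline y = 0; it meets the x-axis at x = 0 (among the integer gridlines).
Assembling these constraints gives the stated polynomial.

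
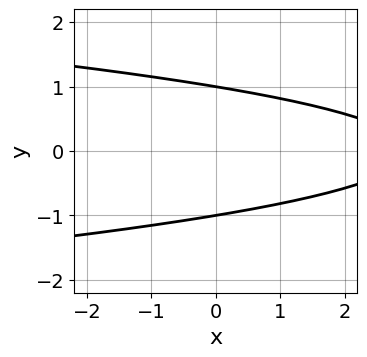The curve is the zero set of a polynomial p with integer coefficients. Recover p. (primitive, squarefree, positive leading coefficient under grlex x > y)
1. Degree: no degree-1 curve has this shape, so deg p = 2.
2. Symmetries: mirror symmetry y ↦ −y ⇒ only even powers of y.
3. Observable constraints: it misses every integer gridline on the x-axis; among the integer gridlines, it crosses the y-axis at y ∈ {-1, 1}.
4. The integer polynomial consistent with all of this is the stated p.

3*y^2 + x - 3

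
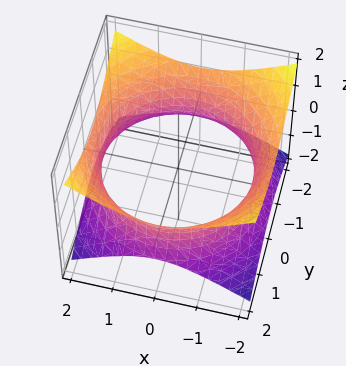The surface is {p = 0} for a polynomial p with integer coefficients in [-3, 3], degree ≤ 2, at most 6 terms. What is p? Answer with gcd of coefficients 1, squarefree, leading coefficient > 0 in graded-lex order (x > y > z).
x^2 + y^2 - 2*z^2 - 3

First, degree: an hourglass — one-sheet hyperboloid; a quadric, so deg p = 2.
Then, symmetries: rotational symmetry about the z-axis ⇒ p depends on x, y only through x² + y²; the z ↦ −z reflection is a symmetry, so z appears only in even powers.
Then, observable constraints: a circular section at z = 0 has radius between 1 and 2; the surface avoids every integer z-axis point in the box.
Finally, putting this together gives p.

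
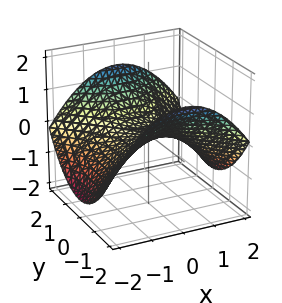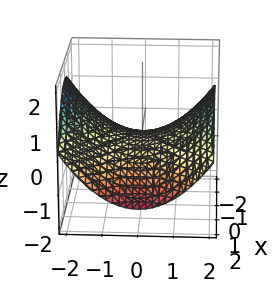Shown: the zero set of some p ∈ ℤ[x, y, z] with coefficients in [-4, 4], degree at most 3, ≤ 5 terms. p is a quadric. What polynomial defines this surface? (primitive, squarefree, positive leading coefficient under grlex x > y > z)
First, deg p = 2. A saddle surface; a quadric.
Next, symmetries: the x ↦ −x reflection is a symmetry, so x appears only in even powers; it's symmetric under y → −y, forcing even powers of y.
Next, against the integer gridlines: one x-axis crossing is at x = 0; it crosses the z-axis at the gridline z = 0.
Finally, matching integer coefficients to the picture gives p.

x^2 - y^2 + 3*z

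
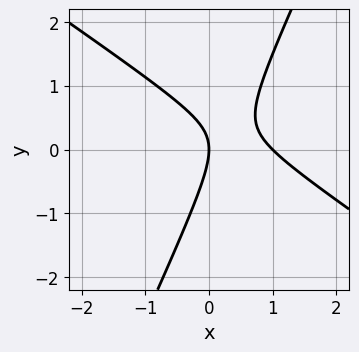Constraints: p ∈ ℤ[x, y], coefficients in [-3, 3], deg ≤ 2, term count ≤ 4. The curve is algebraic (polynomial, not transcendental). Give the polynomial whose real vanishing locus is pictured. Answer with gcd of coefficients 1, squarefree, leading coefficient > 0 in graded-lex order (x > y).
First, deg p = 2.
Next, checking where it meets the axes: the x-axis gridline crossings are at x ∈ {0, 1}; it crosses the y-axis at the gridline y = 0.
Finally, fitting integer coefficients to these (and the overall shape) gives p.

3*x^2 + 3*x*y - 2*y^2 - 3*x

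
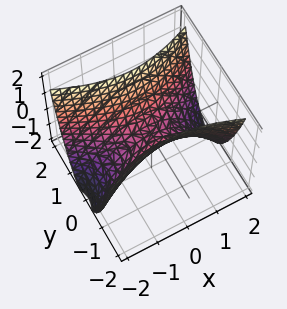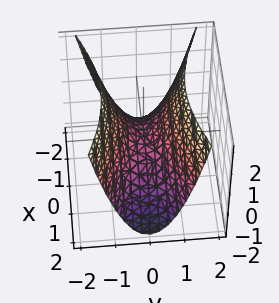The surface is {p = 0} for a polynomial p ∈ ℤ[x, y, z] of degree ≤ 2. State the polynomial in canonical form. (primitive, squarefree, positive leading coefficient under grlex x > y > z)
x^2 - 3*y^2 + 2*z

First, the degree is 2 — a hyperbolic paraboloid; a quadric.
Next, symmetries: it's symmetric under y → −y, forcing even powers of y; it's symmetric under x → −x, forcing even powers of x.
Next, reading off the gridlines: one x-axis crossing is at x = 0; it meets the y-axis at y = 0 (among the integer gridlines); it meets the z-axis at z = 0 (among the integer gridlines).
Finally, the integer polynomial consistent with all of this is the stated p.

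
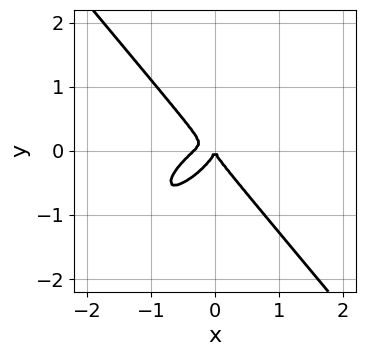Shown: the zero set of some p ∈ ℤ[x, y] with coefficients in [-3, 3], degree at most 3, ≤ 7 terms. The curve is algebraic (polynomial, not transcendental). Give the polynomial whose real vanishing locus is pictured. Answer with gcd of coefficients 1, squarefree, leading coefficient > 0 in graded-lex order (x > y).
3*x^3 - 3*x^2*y - x*y^2 + 3*y^3 + x^2

(a) deg p = 3.
(b) Checking where it meets the axes: it crosses the x-axis at the gridline x = 0; it crosses the y-axis at the gridline y = 0.
(c) Matching integer coefficients to the picture gives p.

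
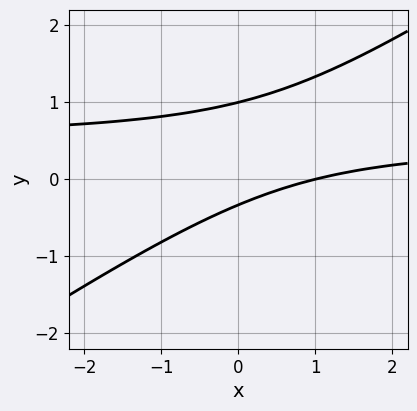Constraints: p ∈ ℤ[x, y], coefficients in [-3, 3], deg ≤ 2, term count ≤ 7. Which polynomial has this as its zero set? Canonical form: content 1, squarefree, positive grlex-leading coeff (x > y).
First, deg p = 2. No degree-1 curve has this shape.
Next, from the visible intercepts: one x-axis crossing is at x = 1; one y-axis crossing is at y = 1.
Finally, together with the visible shape, these determine p as stated.

2*x*y - 3*y^2 - x + 2*y + 1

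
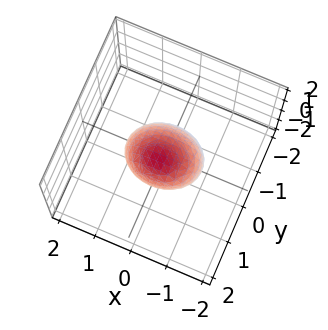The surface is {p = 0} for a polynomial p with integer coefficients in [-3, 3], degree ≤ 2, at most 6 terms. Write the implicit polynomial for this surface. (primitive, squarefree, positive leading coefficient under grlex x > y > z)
First, degree: no degree-1 surface has this shape, so deg p = 2.
Then, against the integer gridlines: the z-axis gridline crossings are at z ∈ {-1, 1}; the x-axis gridline crossings are at x ∈ {-1, 1}.
Finally, the integer polynomial consistent with all of this is the stated p.

2*x^2 + 3*y^2 - 2*y*z + 2*z^2 - 2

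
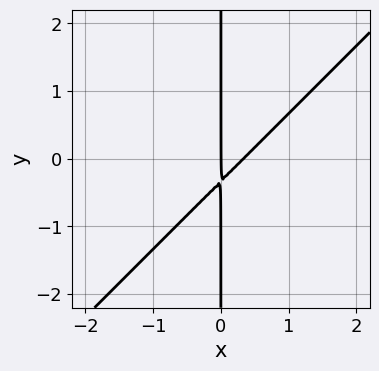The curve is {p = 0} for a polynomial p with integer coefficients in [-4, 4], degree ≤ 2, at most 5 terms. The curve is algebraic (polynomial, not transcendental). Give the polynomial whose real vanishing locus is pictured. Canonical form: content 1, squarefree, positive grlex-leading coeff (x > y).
3*x^2 - 3*x*y - x

(a) Degree: a generic line meets the curve in up to 2 points, so deg p = 2.
(b) Checking where it meets the axes: the visible y-axis segment lies entirely on the curve; it crosses the x-axis at the gridline x = 0.
(c) Putting this together gives p.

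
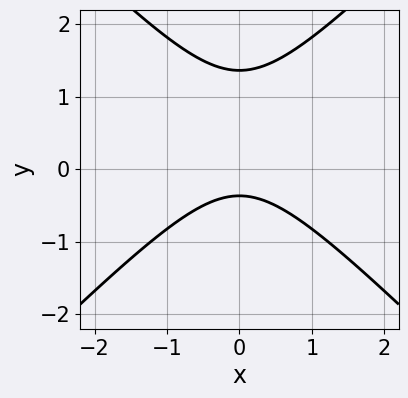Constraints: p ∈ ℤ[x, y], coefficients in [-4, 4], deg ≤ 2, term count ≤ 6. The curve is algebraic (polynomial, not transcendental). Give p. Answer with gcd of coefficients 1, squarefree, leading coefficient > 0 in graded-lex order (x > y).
2*x^2 - 2*y^2 + 2*y + 1

First, degree: the shape is more complex than any degree-1 curve, so deg p = 2.
Next, symmetries: the x ↦ −x reflection is a symmetry, so x appears only in even powers.
Next, against the integer gridlines: no x-intercept at any integer in the box.
Finally, solving for integer coefficients yields p as stated.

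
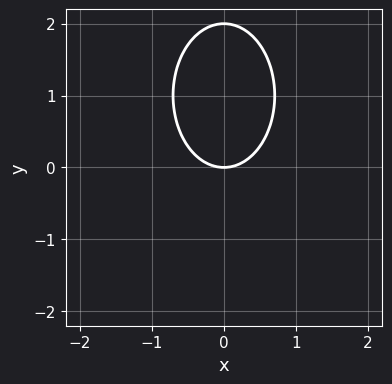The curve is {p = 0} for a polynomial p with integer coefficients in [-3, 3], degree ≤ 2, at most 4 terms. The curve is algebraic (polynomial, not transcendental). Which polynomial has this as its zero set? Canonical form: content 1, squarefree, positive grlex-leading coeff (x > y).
2*x^2 + y^2 - 2*y

1. Degree: a generic line meets the curve in up to 2 points, so deg p = 2.
2. Symmetries: it's symmetric under x → −x, forcing even powers of x.
3. Against the integer gridlines: one x-axis crossing is at x = 0; the y-axis gridline crossings are at y ∈ {0, 2}.
4. Fitting integer coefficients to these (and the overall shape) gives p.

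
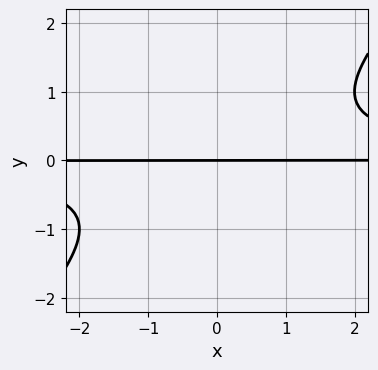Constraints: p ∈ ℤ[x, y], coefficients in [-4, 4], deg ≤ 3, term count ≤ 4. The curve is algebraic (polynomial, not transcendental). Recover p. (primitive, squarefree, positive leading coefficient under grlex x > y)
x*y^2 - y^3 - y

(a) Degree: no degree-2 curve has this shape, so deg p = 3.
(b) Checking where it meets the axes: it crosses the y-axis at the gridline y = 0; every point of the x-axis in the box is on the curve.
(c) Putting this together gives p.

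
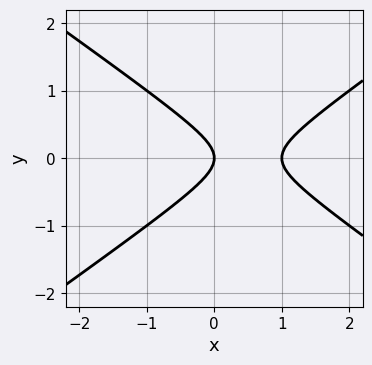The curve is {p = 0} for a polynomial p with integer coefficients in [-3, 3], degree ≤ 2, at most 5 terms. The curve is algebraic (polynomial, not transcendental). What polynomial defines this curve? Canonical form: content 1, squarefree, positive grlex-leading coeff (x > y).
deg p = 2. The shape is more complex than any degree-1 curve.
Symmetries: the y ↦ −y reflection is a symmetry, so y appears only in even powers.
From the axis intercepts and sections: one y-axis crossing is at y = 0; the x-axis gridline crossings are at x ∈ {0, 1}.
Solving for integer coefficients yields p as stated.

x^2 - 2*y^2 - x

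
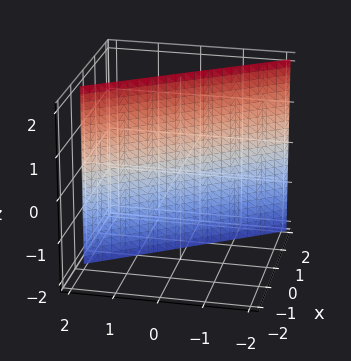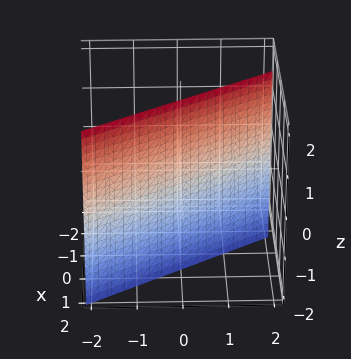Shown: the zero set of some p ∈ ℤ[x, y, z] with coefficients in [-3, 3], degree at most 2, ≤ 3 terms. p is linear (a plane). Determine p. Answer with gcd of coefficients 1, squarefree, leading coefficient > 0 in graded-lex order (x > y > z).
deg p = 1. The surface is flat (a plane).
Checking where it meets the axes: no z-intercept at any integer in the box; it crosses the y-axis at the gridline y = 1.
Fitting integer coefficients to these (and the overall shape) gives p.

3*x + 2*y - 2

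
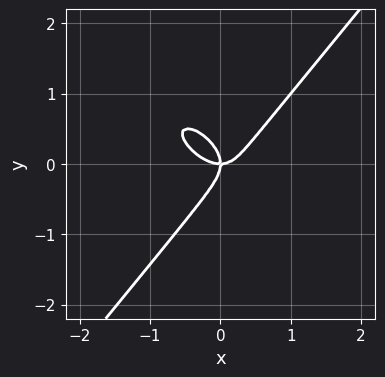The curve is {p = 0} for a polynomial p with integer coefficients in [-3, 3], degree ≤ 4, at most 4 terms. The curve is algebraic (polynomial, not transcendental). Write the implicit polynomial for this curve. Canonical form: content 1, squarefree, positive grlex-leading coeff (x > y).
Degree: a generic line meets the curve in up to 3 points, so deg p = 3.
From the axis intercepts and sections: it crosses the x-axis at the gridline x = 0; one y-axis crossing is at y = 0.
Matching integer coefficients to the picture gives p.

3*x^3 + 2*x^2*y - 3*y^3 - 2*x*y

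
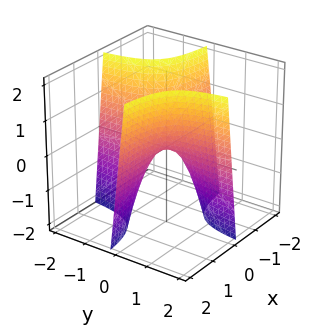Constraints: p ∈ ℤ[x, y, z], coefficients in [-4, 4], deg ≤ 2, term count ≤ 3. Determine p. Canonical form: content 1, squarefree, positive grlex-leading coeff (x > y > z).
4*x*y - z

The degree is 2 — no degree-1 surface has this shape.
Observable constraints: one z-axis crossing is at z = 0; every point of the y-axis in the box is on the surface; every point of the x-axis in the box is on the surface.
The integer polynomial consistent with all of this is the stated p.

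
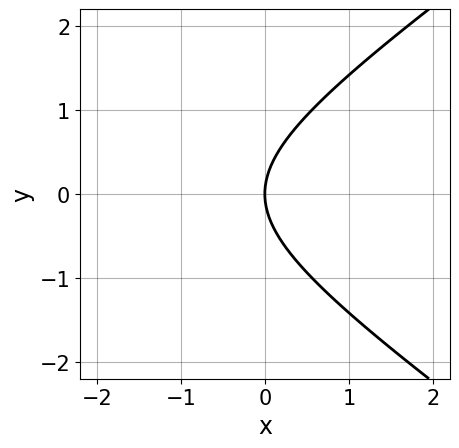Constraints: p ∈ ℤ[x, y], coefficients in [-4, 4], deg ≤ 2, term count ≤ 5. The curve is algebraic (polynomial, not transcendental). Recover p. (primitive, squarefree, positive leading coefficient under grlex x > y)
x^2 - 2*y^2 + 3*x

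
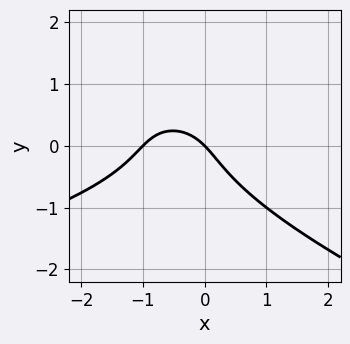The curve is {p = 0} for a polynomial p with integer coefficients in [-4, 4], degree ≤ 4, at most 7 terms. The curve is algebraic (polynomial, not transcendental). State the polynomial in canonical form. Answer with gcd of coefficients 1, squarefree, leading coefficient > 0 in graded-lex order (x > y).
x*y^2 + 3*y^3 + 2*x^2 + 2*x + 2*y

1. Degree: a generic line meets the curve in up to 3 points, so deg p = 3.
2. From the axis intercepts and sections: among the integer gridlines, it crosses the x-axis at x ∈ {-1, 0}; one y-axis crossing is at y = 0.
3. Putting this together gives p.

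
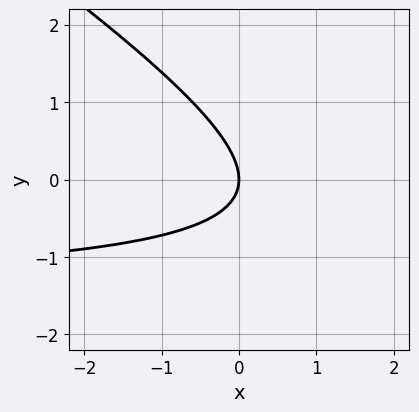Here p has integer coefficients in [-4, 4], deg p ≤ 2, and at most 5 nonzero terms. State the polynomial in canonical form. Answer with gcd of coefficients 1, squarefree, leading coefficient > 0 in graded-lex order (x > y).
The degree is 2 — a generic line meets the curve in up to 2 points.
Observable constraints: one x-axis crossing is at x = 0; it meets the y-axis at y = 0 (among the integer gridlines).
Fitting integer coefficients to these (and the overall shape) gives p.

2*x*y + 3*y^2 + 3*x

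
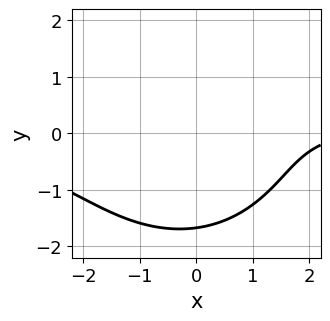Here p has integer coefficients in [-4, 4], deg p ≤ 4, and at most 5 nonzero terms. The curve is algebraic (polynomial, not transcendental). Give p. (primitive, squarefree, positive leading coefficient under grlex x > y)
(a) The degree is 3 — no degree-2 curve has this shape.
(b) Checking where it meets the axes: no x-intercept at any integer in the box.
(c) Putting this together gives p.

x^2*y + y^3 - x - y + 3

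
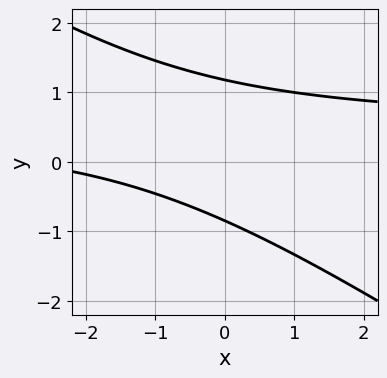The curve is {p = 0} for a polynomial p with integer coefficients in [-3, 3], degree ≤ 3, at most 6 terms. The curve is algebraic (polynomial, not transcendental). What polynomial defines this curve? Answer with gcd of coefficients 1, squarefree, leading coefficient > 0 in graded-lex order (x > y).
2*x*y + 3*y^2 - x - y - 3

1. Degree: no degree-1 curve has this shape, so deg p = 2.
2. From the visible intercepts: the curve avoids every integer x-axis point in the box.
3. Assembling these constraints gives the stated polynomial.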